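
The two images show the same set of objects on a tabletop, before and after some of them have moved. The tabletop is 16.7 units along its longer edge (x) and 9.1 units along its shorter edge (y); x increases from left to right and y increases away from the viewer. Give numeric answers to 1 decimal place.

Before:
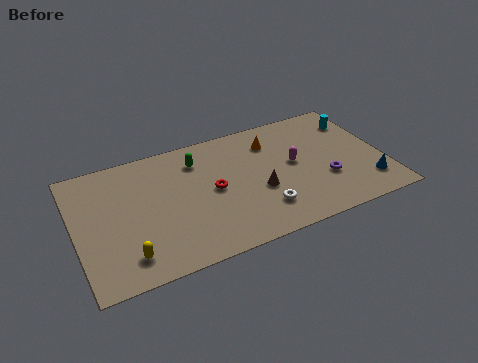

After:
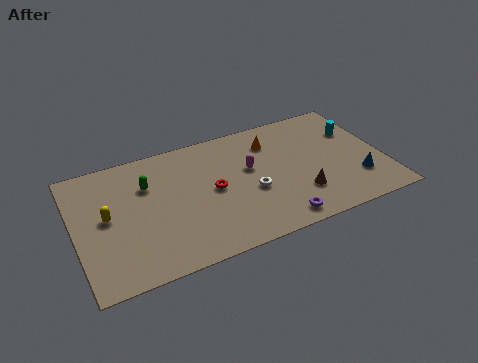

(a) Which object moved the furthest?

the purple torus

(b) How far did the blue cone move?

0.7

From (15.6, 2.0) to (15.1, 2.5), the blue cone covered √(0.5² + 0.5²) ≈ 0.7 units.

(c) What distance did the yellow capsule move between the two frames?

3.2

The yellow capsule was near (2.5, 1.7) before and (1.7, 4.8) after, so it travelled √(0.8² + 3.1²) ≈ 3.2 units.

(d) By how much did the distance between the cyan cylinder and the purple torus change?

+2.6

Before: roughly 4.5 units apart; after: 7.1. That's 2.6 units further apart.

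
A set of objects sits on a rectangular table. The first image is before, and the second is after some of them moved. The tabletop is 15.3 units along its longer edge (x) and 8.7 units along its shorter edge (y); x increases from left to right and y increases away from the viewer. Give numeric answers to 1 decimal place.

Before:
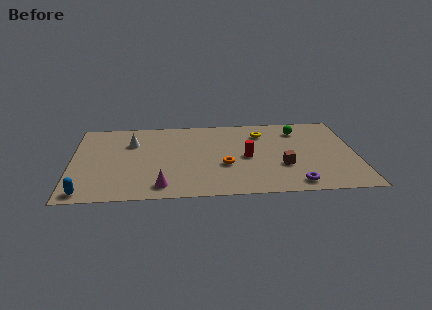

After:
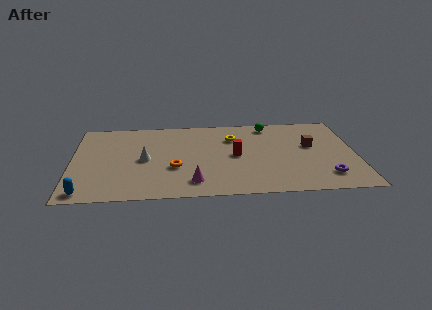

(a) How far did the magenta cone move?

1.7

From (4.8, 1.3) to (6.5, 1.6), the magenta cone covered √(1.7² + 0.3²) ≈ 1.7 units.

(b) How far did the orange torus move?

2.7

The orange torus was near (8.2, 3.3) before and (5.5, 3.2) after, so it travelled √(2.7² + 0.1²) ≈ 2.7 units.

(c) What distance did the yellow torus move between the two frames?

1.6

The yellow torus moved from about (10.3, 6.7) to (8.7, 6.3), a distance of √(1.6² + 0.4²) ≈ 1.6.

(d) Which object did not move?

the blue capsule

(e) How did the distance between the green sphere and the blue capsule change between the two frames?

-1.0

The distance was about 13.0 in the first image and 12.0 in the second, so they moved 1.0 units closer together.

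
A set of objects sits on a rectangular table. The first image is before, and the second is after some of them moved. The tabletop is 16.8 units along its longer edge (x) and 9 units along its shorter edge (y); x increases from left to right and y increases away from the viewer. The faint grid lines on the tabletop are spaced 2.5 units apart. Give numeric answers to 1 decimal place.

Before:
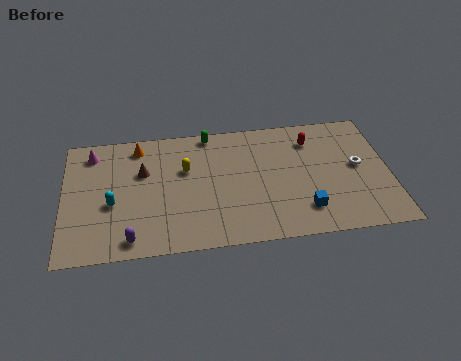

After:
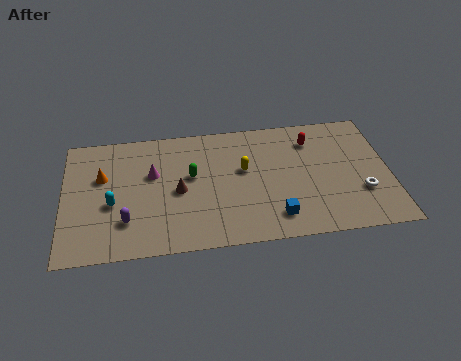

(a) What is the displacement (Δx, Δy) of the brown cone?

(1.8, -1.6)

The brown cone was at about (4.1, 5.8) and moved to about (5.9, 4.2).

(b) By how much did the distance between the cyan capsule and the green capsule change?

-2.4

The distance was about 6.8 in the first image and 4.4 in the second, so they moved 2.4 units closer together.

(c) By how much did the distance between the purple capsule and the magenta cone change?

-3.2

They were about 6.7 units apart before and 3.5 after — 3.2 units closer together.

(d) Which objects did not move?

the cyan capsule and the red capsule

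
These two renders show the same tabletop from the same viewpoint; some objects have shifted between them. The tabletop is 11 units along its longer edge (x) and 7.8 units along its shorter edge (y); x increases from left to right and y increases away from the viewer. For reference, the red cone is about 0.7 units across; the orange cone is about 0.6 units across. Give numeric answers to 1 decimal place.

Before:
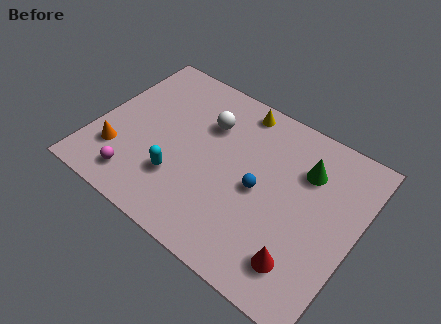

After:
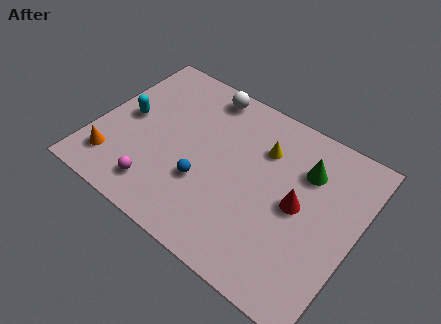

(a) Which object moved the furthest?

the cyan capsule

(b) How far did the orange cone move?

0.5

From (1.2, 2.1) to (1.1, 1.6), the orange cone covered √(0.1² + 0.5²) ≈ 0.5 units.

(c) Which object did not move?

the green cone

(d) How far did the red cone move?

2.4

The red cone was near (9.2, 1.6) before and (8.6, 3.9) after, so it travelled √(0.6² + 2.3²) ≈ 2.4 units.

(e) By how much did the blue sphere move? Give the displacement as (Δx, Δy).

(-2.2, -1.0)

From the two frames, the blue sphere sits at roughly (7.0, 3.7) before and (4.8, 2.7) after.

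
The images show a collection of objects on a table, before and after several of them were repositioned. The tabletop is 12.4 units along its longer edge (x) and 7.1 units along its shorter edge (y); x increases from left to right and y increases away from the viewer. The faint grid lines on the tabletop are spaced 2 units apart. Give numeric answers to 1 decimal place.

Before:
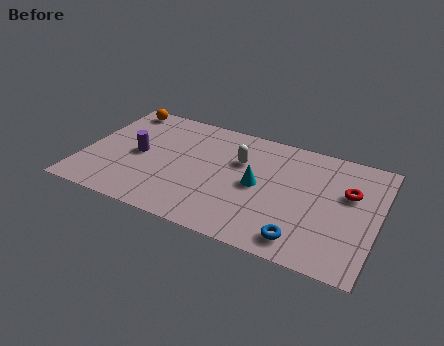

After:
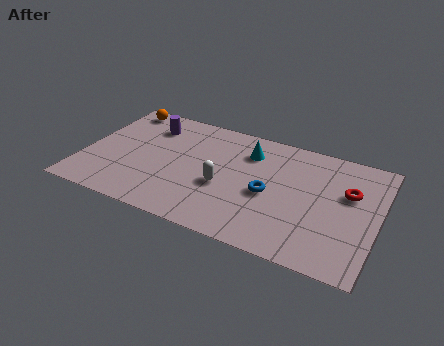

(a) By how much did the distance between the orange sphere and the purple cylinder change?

-1.4

They were about 3.0 units apart before and 1.6 after — 1.4 units closer together.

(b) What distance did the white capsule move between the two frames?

1.9

The white capsule was near (6.5, 4.7) before and (6.0, 2.9) after, so it travelled √(0.5² + 1.8²) ≈ 1.9 units.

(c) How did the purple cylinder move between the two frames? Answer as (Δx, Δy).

(0.2, 2.0)

The purple cylinder started near (2.3, 3.5) and ended near (2.5, 5.5).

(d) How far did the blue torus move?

2.6

The blue torus moved from about (9.5, 1.1) to (7.9, 3.2), a distance of √(1.6² + 2.1²) ≈ 2.6.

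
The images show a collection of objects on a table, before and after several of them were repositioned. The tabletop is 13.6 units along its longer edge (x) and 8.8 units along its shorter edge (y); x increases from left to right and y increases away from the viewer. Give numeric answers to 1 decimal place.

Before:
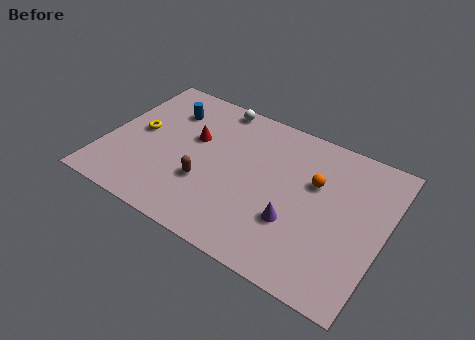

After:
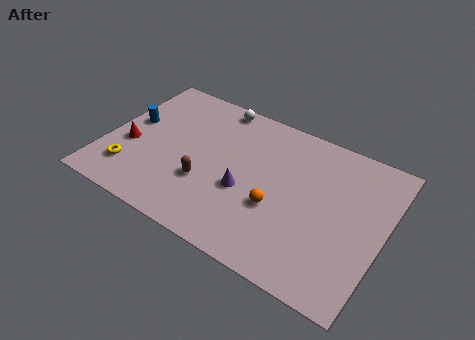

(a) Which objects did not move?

the white sphere and the brown capsule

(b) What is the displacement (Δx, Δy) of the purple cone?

(-2.5, 0.6)

The purple cone started near (9.5, 2.9) and ended near (7.0, 3.5).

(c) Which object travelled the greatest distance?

the red cone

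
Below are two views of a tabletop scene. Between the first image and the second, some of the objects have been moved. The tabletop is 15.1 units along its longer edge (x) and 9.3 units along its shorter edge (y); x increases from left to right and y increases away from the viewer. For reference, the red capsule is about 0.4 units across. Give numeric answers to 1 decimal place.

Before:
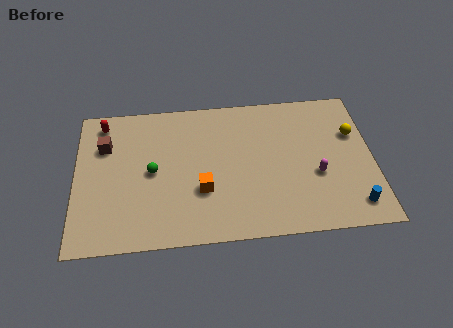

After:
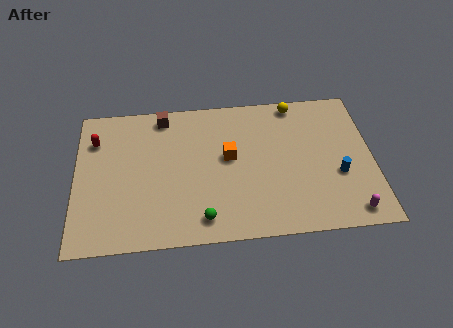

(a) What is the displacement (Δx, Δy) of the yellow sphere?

(-2.9, 2.3)

From the two frames, the yellow sphere sits at roughly (14.2, 6.1) before and (11.3, 8.4) after.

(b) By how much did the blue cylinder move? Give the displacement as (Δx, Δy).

(-0.7, 2.0)

The blue cylinder started near (14.0, 1.5) and ended near (13.3, 3.5).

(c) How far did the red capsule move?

1.2

From (1.4, 8.0) to (1.0, 6.9), the red capsule covered √(0.4² + 1.1²) ≈ 1.2 units.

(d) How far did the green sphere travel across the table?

4.1

The green sphere was near (3.9, 4.6) before and (6.4, 1.4) after, so it travelled √(2.5² + 3.2²) ≈ 4.1 units.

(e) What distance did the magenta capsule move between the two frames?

3.0

The magenta capsule was near (12.2, 3.6) before and (13.8, 1.1) after, so it travelled √(1.6² + 2.5²) ≈ 3.0 units.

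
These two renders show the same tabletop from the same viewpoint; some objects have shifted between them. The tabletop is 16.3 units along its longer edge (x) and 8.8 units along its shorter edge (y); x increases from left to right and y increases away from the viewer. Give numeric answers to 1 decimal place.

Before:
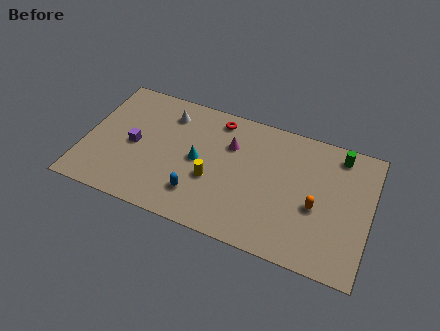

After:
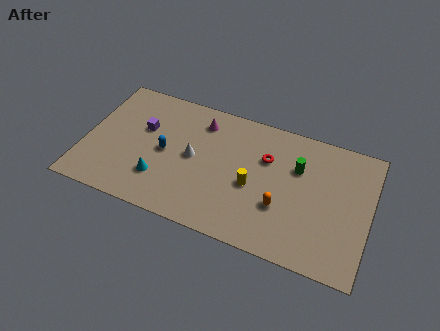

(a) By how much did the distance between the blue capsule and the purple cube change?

-2.6

Before: roughly 4.4 units apart; after: 1.8. That's 2.6 units closer together.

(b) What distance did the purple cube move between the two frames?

1.4

The purple cube moved from about (2.8, 4.2) to (3.2, 5.5), a distance of √(0.4² + 1.3²) ≈ 1.4.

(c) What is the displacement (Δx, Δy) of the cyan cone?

(-2.0, -2.0)

From the two frames, the cyan cone sits at roughly (6.5, 4.4) before and (4.5, 2.4) after.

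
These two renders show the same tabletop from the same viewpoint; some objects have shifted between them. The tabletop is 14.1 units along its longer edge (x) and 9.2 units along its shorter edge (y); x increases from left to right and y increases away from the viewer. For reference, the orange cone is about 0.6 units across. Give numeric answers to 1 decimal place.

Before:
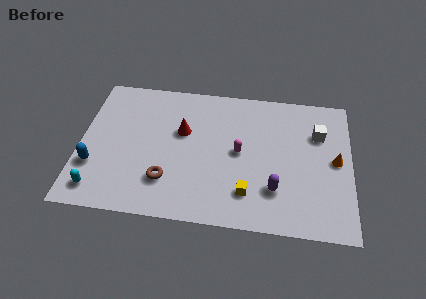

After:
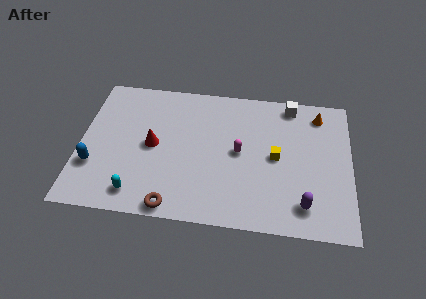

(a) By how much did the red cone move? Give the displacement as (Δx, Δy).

(-1.5, -1.1)

From the two frames, the red cone sits at roughly (5.3, 5.7) before and (3.8, 4.6) after.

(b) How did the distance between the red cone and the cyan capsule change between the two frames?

-2.7

Before: roughly 6.0 units apart; after: 3.3. That's 2.7 units closer together.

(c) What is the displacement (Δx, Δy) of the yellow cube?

(1.4, 2.5)

From the two frames, the yellow cube sits at roughly (8.8, 2.1) before and (10.2, 4.6) after.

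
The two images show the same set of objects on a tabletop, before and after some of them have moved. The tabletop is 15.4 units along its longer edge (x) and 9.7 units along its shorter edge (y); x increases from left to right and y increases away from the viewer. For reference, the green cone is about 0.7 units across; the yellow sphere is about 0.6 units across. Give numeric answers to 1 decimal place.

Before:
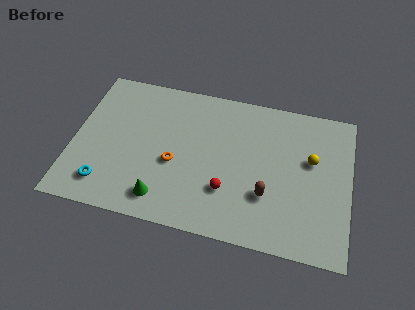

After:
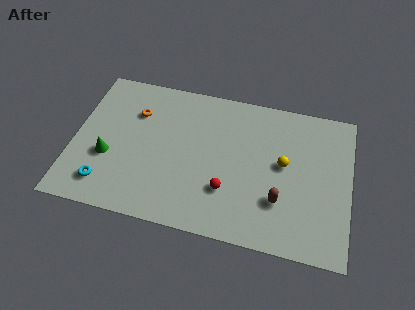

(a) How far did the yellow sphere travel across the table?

1.6

The yellow sphere moved from about (13.2, 5.9) to (11.7, 5.3), a distance of √(1.5² + 0.6²) ≈ 1.6.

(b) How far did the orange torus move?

3.8

The orange torus moved from about (5.7, 4.0) to (3.3, 6.9), a distance of √(2.4² + 2.9²) ≈ 3.8.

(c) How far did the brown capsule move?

0.7

The brown capsule moved from about (10.9, 3.1) to (11.6, 2.9), a distance of √(0.7² + 0.2²) ≈ 0.7.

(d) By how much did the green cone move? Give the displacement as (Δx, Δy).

(-3.2, 2.0)

The green cone started near (5.2, 1.6) and ended near (2.0, 3.6).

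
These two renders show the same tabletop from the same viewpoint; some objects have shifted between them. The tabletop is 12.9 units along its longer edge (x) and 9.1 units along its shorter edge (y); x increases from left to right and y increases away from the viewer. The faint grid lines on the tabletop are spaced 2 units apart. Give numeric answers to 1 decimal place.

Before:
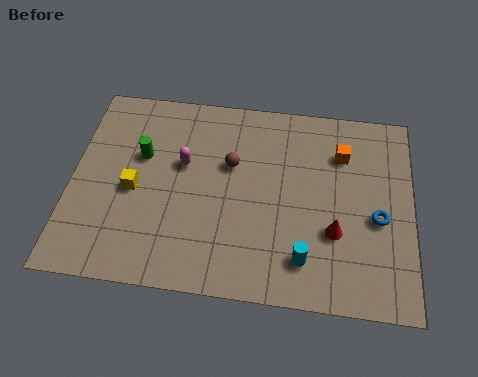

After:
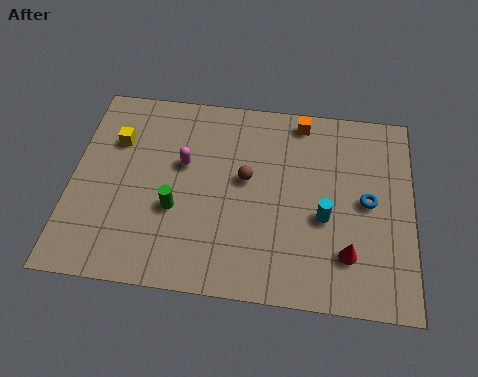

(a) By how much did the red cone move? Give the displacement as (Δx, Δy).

(0.5, -0.9)

The red cone was at about (10.0, 3.1) and moved to about (10.5, 2.2).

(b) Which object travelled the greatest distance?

the green cylinder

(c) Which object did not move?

the magenta capsule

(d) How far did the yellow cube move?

2.3

The yellow cube was near (2.4, 4.1) before and (1.6, 6.3) after, so it travelled √(0.8² + 2.2²) ≈ 2.3 units.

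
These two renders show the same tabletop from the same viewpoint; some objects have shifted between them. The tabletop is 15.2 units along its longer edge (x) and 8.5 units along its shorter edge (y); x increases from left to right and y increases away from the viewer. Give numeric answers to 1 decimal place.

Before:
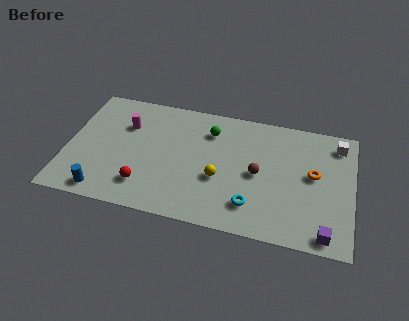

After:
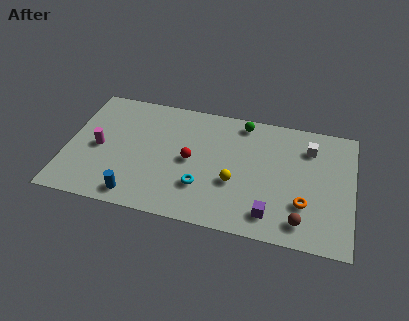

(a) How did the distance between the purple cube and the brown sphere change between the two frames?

-3.3

The distance was about 4.9 in the first image and 1.6 in the second, so they moved 3.3 units closer together.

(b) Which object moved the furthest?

the brown sphere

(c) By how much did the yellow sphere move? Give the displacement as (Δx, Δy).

(0.8, -0.1)

The yellow sphere started near (8.2, 3.3) and ended near (9.0, 3.2).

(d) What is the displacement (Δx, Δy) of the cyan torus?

(-2.7, 0.6)

From the two frames, the cyan torus sits at roughly (10.0, 1.9) before and (7.3, 2.5) after.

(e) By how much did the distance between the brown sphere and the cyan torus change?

+3.2

Before: roughly 2.2 units apart; after: 5.4. That's 3.2 units further apart.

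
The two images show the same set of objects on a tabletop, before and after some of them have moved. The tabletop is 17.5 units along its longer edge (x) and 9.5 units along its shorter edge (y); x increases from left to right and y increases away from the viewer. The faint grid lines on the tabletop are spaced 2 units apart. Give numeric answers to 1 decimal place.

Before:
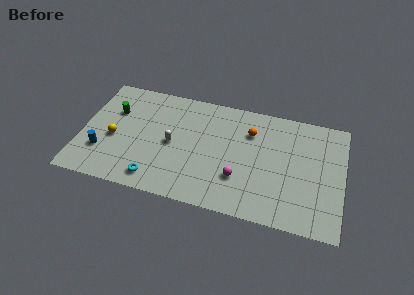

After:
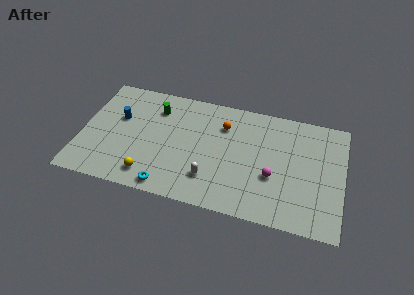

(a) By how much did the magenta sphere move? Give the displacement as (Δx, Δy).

(2.2, 0.7)

From the two frames, the magenta sphere sits at roughly (10.7, 2.9) before and (12.9, 3.6) after.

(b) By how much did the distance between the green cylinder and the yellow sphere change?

+3.4

The distance was about 2.3 in the first image and 5.7 in the second, so they moved 3.4 units further apart.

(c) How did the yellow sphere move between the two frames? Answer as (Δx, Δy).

(2.6, -2.5)

The yellow sphere was at about (2.2, 4.1) and moved to about (4.8, 1.6).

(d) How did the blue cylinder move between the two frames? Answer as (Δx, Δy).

(0.9, 3.1)

The blue cylinder was at about (1.5, 2.8) and moved to about (2.4, 5.9).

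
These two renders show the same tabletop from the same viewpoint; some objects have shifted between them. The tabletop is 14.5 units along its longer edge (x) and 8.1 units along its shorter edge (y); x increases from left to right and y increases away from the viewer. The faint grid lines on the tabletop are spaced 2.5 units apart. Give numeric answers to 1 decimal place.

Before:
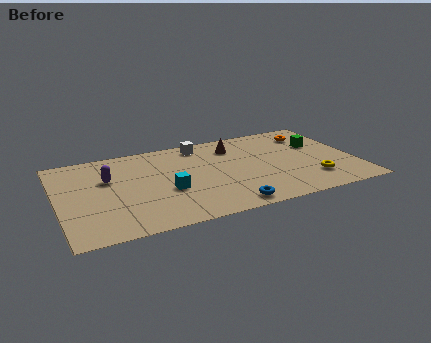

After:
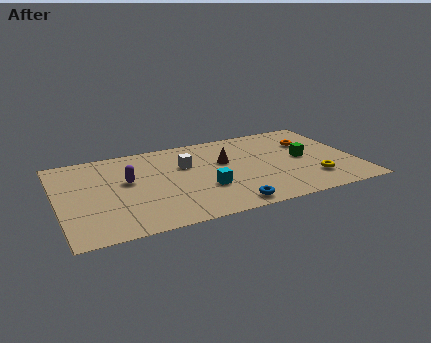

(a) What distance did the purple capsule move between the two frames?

1.0

The purple capsule moved from about (2.5, 5.2) to (3.4, 4.7), a distance of √(0.9² + 0.5²) ≈ 1.0.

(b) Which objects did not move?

the blue torus and the yellow torus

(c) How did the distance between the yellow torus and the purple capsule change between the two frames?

-1.0

The distance was about 10.2 in the first image and 9.2 in the second, so they moved 1.0 units closer together.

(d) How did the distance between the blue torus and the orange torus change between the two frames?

-0.7

The distance was about 7.3 in the first image and 6.6 in the second, so they moved 0.7 units closer together.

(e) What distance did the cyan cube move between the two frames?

1.8

The cyan cube moved from about (5.2, 3.2) to (7.0, 2.8), a distance of √(1.8² + 0.4²) ≈ 1.8.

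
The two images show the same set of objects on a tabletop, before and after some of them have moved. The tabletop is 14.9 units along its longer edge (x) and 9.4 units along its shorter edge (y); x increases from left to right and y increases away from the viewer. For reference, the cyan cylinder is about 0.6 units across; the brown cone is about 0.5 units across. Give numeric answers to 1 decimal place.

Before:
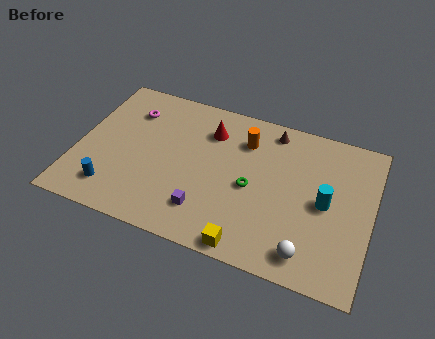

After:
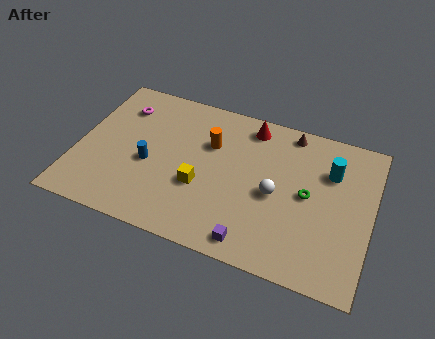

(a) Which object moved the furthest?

the yellow cube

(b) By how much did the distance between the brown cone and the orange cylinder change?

+2.7

They were about 1.7 units apart before and 4.4 after — 2.7 units further apart.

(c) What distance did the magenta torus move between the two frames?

0.5

The magenta torus was near (2.4, 7.1) before and (1.9, 7.2) after, so it travelled √(0.5² + 0.1²) ≈ 0.5 units.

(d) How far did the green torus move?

2.8

The green torus was near (8.9, 4.3) before and (11.7, 4.8) after, so it travelled √(2.8² + 0.5²) ≈ 2.8 units.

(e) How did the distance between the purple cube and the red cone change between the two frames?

+2.0

Before: roughly 5.0 units apart; after: 7.0. That's 2.0 units further apart.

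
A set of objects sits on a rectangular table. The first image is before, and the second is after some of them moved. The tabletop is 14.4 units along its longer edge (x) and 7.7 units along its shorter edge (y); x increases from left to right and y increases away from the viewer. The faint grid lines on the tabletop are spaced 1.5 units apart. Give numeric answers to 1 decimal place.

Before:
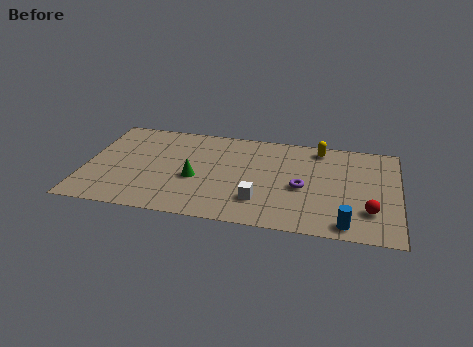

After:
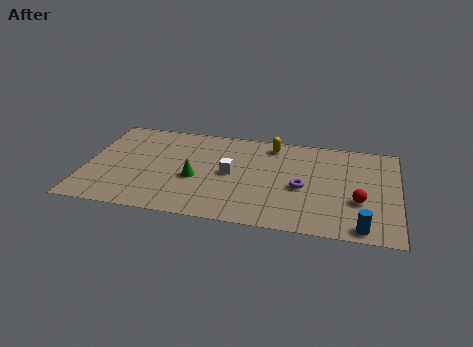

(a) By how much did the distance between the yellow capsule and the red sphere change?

+0.4

The distance was about 5.2 in the first image and 5.6 in the second, so they moved 0.4 units further apart.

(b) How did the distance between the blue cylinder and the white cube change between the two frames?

+2.7

Before: roughly 4.1 units apart; after: 6.8. That's 2.7 units further apart.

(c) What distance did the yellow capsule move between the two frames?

2.2

From (10.7, 6.7) to (8.5, 6.6), the yellow capsule covered √(2.2² + 0.1²) ≈ 2.2 units.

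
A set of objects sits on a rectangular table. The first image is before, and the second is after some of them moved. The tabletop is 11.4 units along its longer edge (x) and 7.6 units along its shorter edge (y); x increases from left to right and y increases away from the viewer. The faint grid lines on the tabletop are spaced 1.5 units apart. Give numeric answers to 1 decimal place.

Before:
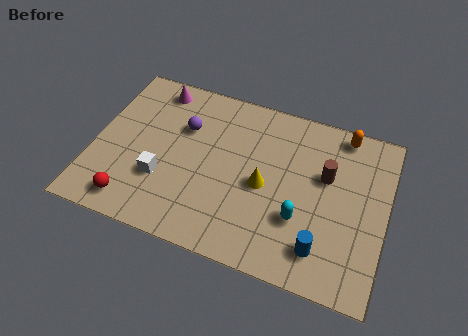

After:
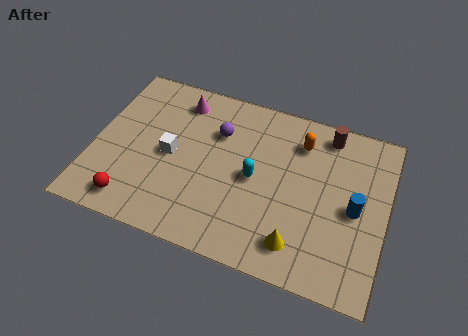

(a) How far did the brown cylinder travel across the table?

1.9

From (9.0, 4.7) to (8.9, 6.6), the brown cylinder covered √(0.1² + 1.9²) ≈ 1.9 units.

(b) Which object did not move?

the red sphere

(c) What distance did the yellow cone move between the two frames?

2.6

From (6.7, 3.5) to (8.2, 1.4), the yellow cone covered √(1.5² + 2.1²) ≈ 2.6 units.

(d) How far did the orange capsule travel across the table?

1.8

The orange capsule was near (9.5, 6.8) before and (7.9, 5.9) after, so it travelled √(1.6² + 0.9²) ≈ 1.8 units.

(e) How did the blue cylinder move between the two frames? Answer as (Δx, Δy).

(1.1, 2.1)

The blue cylinder was at about (9.1, 1.5) and moved to about (10.2, 3.6).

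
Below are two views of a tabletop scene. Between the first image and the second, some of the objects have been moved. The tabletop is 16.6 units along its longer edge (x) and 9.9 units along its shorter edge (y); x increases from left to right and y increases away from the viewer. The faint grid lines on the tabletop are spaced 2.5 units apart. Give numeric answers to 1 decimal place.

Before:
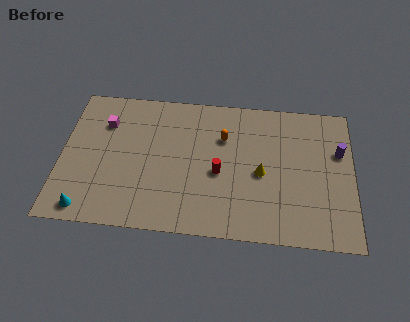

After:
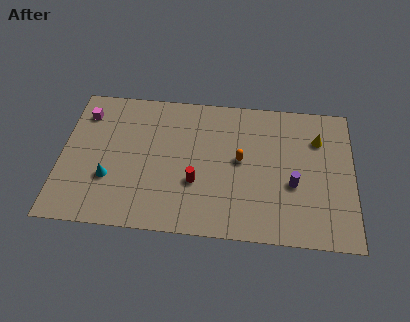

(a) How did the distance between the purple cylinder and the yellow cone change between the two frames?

-1.2

The distance was about 4.8 in the first image and 3.6 in the second, so they moved 1.2 units closer together.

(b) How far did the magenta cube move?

1.3

From (2.4, 7.2) to (1.2, 7.8), the magenta cube covered √(1.2² + 0.6²) ≈ 1.3 units.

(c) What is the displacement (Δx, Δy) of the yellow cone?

(3.2, 2.7)

The yellow cone started near (11.4, 4.5) and ended near (14.6, 7.2).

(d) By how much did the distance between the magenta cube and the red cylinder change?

+0.6

Before: roughly 7.2 units apart; after: 7.8. That's 0.6 units further apart.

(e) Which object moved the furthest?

the yellow cone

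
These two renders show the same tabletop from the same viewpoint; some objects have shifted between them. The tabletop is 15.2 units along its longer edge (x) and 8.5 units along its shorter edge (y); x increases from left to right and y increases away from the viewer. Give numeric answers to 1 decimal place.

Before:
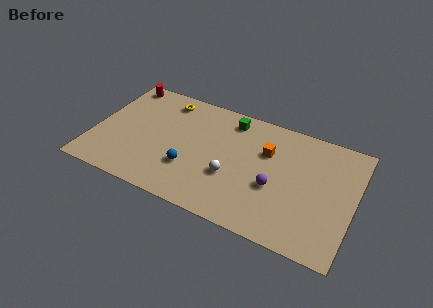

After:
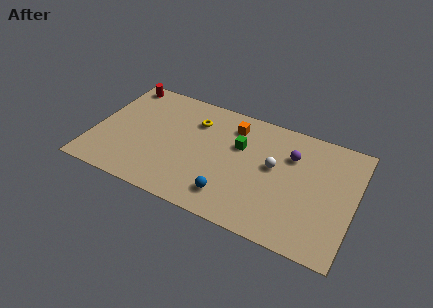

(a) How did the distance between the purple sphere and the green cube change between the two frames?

-1.8

Before: roughly 4.8 units apart; after: 3.0. That's 1.8 units closer together.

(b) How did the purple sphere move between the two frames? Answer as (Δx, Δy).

(0.7, 2.6)

From the two frames, the purple sphere sits at roughly (10.7, 3.4) before and (11.4, 6.0) after.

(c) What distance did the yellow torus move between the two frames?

2.1

The yellow torus moved from about (3.8, 7.2) to (5.7, 6.3), a distance of √(1.9² + 0.9²) ≈ 2.1.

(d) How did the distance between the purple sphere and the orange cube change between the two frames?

+1.2

Before: roughly 2.4 units apart; after: 3.6. That's 1.2 units further apart.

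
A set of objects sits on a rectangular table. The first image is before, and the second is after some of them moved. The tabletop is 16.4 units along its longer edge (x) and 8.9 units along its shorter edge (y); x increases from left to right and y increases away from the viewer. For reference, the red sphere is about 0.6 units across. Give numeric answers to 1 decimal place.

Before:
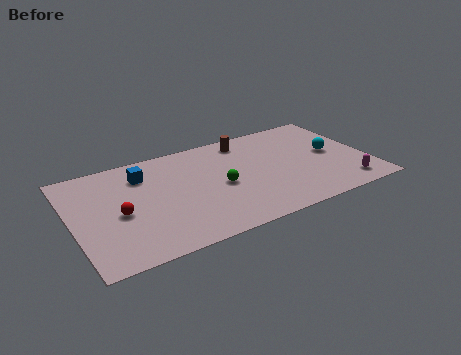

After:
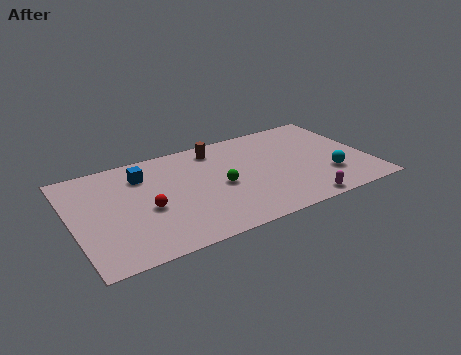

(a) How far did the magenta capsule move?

2.8

The magenta capsule moved from about (14.8, 1.4) to (12.1, 0.8), a distance of √(2.7² + 0.6²) ≈ 2.8.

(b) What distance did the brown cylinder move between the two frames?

1.7

The brown cylinder moved from about (10.0, 7.6) to (8.3, 7.5), a distance of √(1.7² + 0.1²) ≈ 1.7.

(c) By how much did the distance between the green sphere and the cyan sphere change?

-0.3

The distance was about 6.4 in the first image and 6.1 in the second, so they moved 0.3 units closer together.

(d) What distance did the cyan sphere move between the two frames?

2.1

The cyan sphere was near (14.5, 4.6) before and (14.0, 2.6) after, so it travelled √(0.5² + 2.0²) ≈ 2.1 units.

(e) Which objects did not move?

the blue cube and the green sphere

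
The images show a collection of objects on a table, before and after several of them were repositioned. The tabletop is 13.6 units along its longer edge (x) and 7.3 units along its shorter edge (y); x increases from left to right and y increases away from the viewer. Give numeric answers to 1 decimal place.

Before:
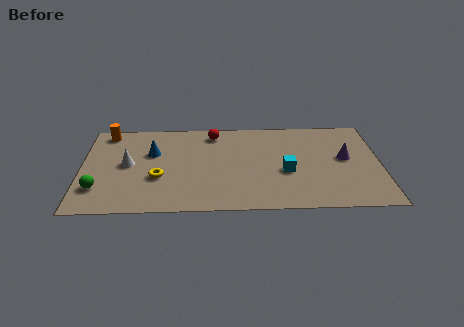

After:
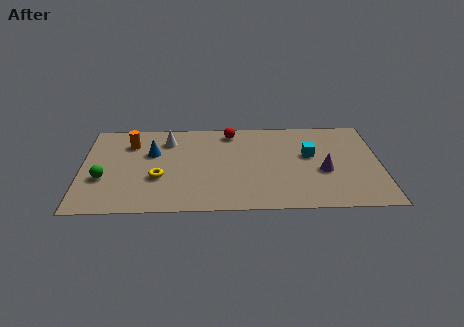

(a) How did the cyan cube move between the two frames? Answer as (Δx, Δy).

(1.1, 1.3)

The cyan cube was at about (9.3, 3.0) and moved to about (10.4, 4.3).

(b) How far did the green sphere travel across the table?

0.8

The green sphere moved from about (0.8, 1.9) to (1.0, 2.7), a distance of √(0.2² + 0.8²) ≈ 0.8.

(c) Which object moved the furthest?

the white cone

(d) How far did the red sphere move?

0.8

From (6.0, 6.2) to (6.8, 6.3), the red sphere covered √(0.8² + 0.1²) ≈ 0.8 units.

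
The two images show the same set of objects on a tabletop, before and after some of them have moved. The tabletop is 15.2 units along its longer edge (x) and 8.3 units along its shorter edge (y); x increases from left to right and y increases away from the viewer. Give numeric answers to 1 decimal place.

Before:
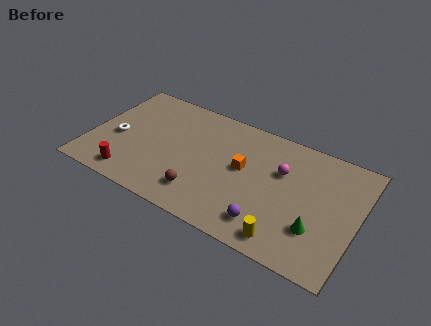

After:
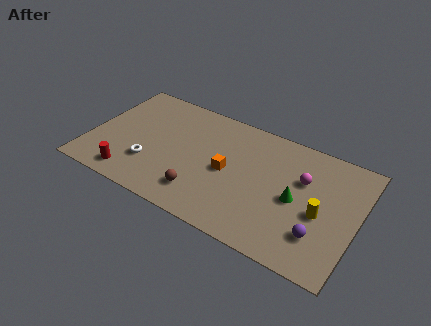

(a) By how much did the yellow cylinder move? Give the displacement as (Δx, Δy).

(1.6, 2.5)

From the two frames, the yellow cylinder sits at roughly (11.6, 1.1) before and (13.2, 3.6) after.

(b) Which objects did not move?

the brown sphere and the red cylinder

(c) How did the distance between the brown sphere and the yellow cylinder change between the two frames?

+1.8

The distance was about 4.9 in the first image and 6.7 in the second, so they moved 1.8 units further apart.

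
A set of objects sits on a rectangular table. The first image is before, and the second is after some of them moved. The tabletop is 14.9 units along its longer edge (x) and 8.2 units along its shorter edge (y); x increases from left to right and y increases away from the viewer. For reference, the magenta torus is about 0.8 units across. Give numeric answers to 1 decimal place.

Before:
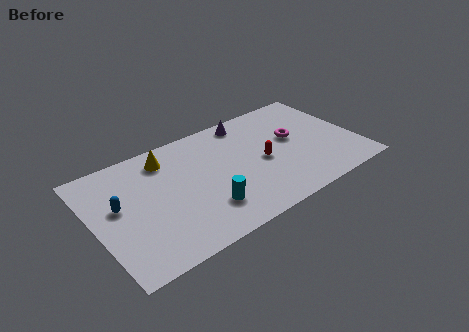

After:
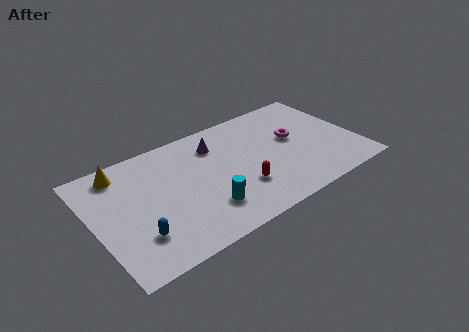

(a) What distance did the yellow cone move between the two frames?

2.5

The yellow cone was near (4.4, 6.7) before and (1.9, 7.0) after, so it travelled √(2.5² + 0.3²) ≈ 2.5 units.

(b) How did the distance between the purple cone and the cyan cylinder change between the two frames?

-1.7

The distance was about 6.1 in the first image and 4.4 in the second, so they moved 1.7 units closer together.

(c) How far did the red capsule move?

2.0

The red capsule moved from about (9.5, 3.8) to (8.0, 2.5), a distance of √(1.5² + 1.3²) ≈ 2.0.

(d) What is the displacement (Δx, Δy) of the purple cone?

(-2.0, -0.9)

The purple cone started near (9.2, 7.2) and ended near (7.2, 6.3).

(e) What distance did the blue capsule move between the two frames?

2.6

From (1.4, 4.7) to (2.1, 2.2), the blue capsule covered √(0.7² + 2.5²) ≈ 2.6 units.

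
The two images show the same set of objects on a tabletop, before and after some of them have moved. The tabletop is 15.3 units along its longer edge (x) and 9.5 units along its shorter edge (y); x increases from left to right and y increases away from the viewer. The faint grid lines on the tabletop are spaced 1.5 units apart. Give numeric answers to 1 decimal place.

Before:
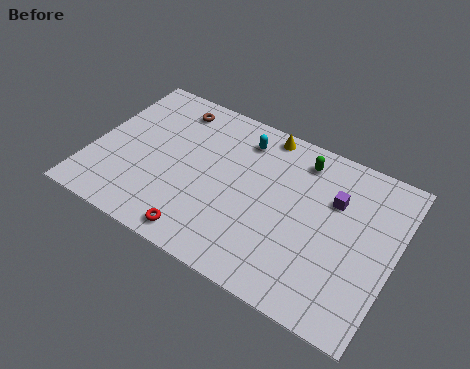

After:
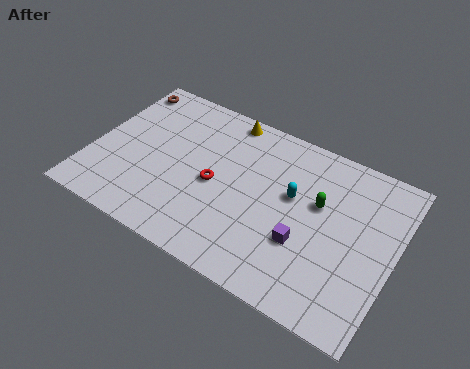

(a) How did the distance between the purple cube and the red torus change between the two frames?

-3.2

The distance was about 8.0 in the first image and 4.8 in the second, so they moved 3.2 units closer together.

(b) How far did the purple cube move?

3.3

The purple cube moved from about (12.1, 6.4) to (11.0, 3.3), a distance of √(1.1² + 3.1²) ≈ 3.3.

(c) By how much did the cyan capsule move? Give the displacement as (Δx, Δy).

(2.9, -2.1)

From the two frames, the cyan capsule sits at roughly (7.2, 7.7) before and (10.1, 5.6) after.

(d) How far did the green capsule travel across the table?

2.4

From (10.2, 7.9) to (11.4, 5.8), the green capsule covered √(1.2² + 2.1²) ≈ 2.4 units.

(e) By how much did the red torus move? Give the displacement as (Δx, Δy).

(0.2, 3.3)

The red torus was at about (6.1, 1.1) and moved to about (6.3, 4.4).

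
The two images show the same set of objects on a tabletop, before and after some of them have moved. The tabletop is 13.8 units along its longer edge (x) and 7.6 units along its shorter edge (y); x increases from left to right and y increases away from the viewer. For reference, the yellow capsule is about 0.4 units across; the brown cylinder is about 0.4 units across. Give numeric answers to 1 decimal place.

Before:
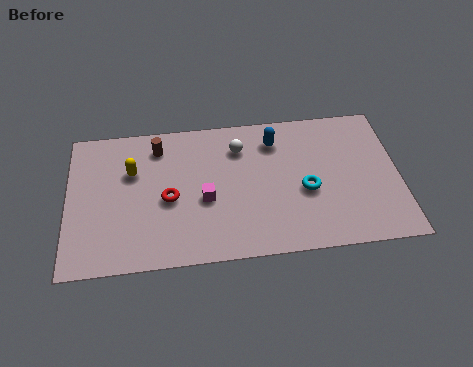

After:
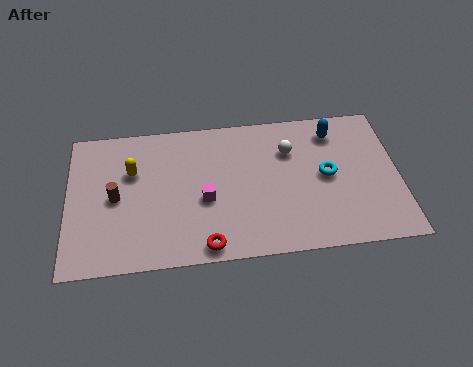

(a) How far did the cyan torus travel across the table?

1.1

From (9.9, 3.2) to (10.8, 3.9), the cyan torus covered √(0.9² + 0.7²) ≈ 1.1 units.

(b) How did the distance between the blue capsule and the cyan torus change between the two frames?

-0.7

Before: roughly 3.0 units apart; after: 2.3. That's 0.7 units closer together.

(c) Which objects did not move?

the magenta cube and the yellow capsule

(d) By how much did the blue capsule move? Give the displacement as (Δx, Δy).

(2.5, 0.2)

The blue capsule started near (8.7, 6.0) and ended near (11.2, 6.2).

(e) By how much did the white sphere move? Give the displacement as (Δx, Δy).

(2.1, -0.4)

The white sphere started near (7.2, 5.8) and ended near (9.3, 5.4).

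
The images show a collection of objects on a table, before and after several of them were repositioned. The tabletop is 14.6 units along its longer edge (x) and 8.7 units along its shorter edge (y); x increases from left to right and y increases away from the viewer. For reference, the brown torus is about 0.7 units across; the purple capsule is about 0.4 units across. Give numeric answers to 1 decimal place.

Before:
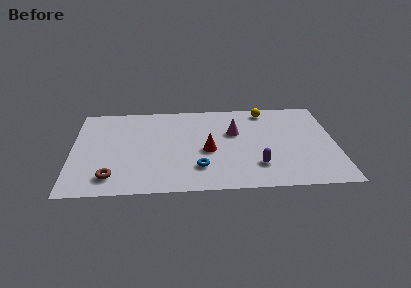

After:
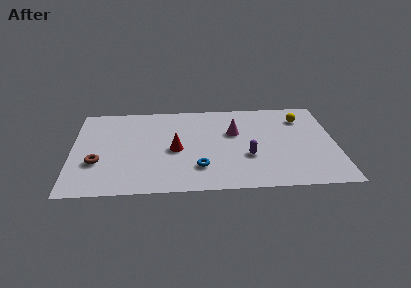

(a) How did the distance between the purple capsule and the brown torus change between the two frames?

+0.3

Before: roughly 8.0 units apart; after: 8.3. That's 0.3 units further apart.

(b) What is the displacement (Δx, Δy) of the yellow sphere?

(2.0, -0.9)

The yellow sphere started near (10.8, 7.6) and ended near (12.8, 6.7).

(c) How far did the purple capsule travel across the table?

1.0

The purple capsule was near (10.2, 2.2) before and (9.7, 3.1) after, so it travelled √(0.5² + 0.9²) ≈ 1.0 units.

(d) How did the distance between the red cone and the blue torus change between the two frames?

+0.5

Before: roughly 1.7 units apart; after: 2.2. That's 0.5 units further apart.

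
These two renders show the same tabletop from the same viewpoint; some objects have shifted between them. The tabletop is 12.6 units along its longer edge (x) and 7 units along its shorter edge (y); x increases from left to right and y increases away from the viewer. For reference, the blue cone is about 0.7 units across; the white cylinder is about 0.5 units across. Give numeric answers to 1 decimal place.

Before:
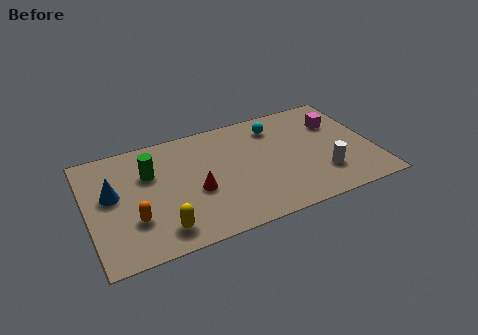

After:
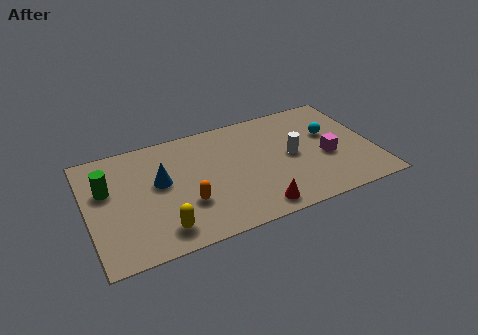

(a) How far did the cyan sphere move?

2.6

The cyan sphere was near (8.5, 5.6) before and (10.8, 4.3) after, so it travelled √(2.3² + 1.3²) ≈ 2.6 units.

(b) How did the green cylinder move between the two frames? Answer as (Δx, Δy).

(-1.9, -0.3)

The green cylinder was at about (2.8, 4.7) and moved to about (0.9, 4.4).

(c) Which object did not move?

the yellow capsule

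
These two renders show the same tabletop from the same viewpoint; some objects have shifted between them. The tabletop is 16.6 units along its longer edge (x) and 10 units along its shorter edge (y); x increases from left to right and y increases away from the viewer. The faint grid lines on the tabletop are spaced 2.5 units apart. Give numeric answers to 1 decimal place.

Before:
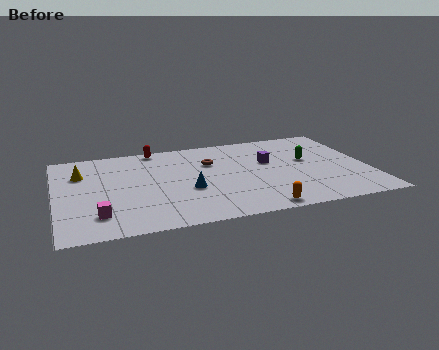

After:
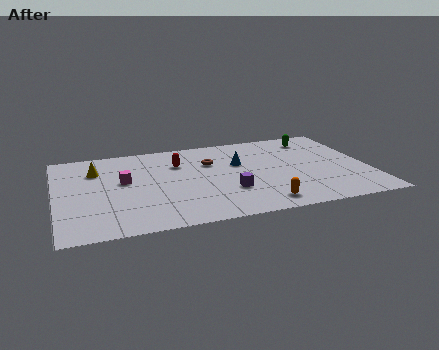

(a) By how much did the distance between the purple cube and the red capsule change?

-2.1

The distance was about 6.7 in the first image and 4.6 in the second, so they moved 2.1 units closer together.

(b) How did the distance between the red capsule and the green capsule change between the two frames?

-1.1

They were about 8.7 units apart before and 7.6 after — 1.1 units closer together.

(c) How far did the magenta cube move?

3.8

The magenta cube moved from about (2.1, 2.2) to (3.6, 5.7), a distance of √(1.5² + 3.5²) ≈ 3.8.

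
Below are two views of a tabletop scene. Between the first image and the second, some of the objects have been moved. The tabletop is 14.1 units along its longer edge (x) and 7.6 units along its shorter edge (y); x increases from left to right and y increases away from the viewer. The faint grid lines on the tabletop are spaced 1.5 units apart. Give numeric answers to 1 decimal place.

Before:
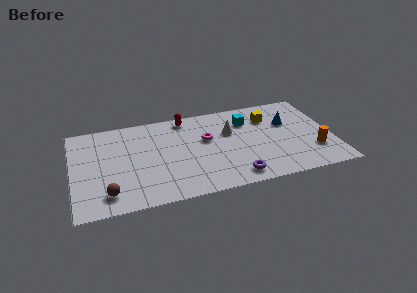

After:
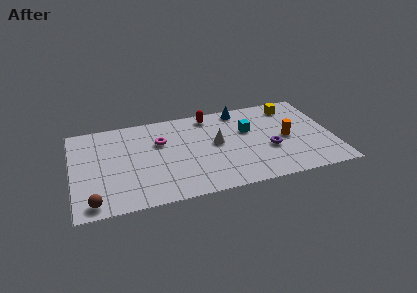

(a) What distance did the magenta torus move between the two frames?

2.5

The magenta torus was near (7.3, 4.6) before and (4.8, 5.0) after, so it travelled √(2.5² + 0.4²) ≈ 2.5 units.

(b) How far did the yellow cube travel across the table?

1.5

The yellow cube was near (10.8, 5.6) before and (12.1, 6.3) after, so it travelled √(1.3² + 0.7²) ≈ 1.5 units.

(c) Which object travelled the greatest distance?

the blue cone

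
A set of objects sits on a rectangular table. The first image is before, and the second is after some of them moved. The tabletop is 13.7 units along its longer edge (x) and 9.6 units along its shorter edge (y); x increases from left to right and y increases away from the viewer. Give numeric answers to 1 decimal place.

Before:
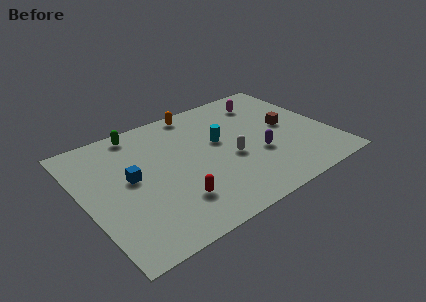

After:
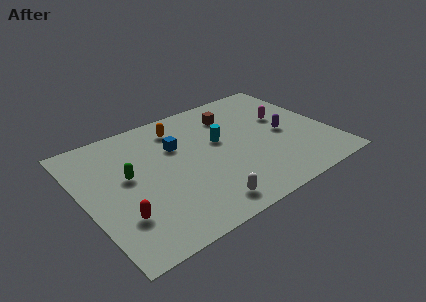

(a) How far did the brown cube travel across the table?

3.6

The brown cube moved from about (11.5, 5.0) to (8.8, 7.4), a distance of √(2.7² + 2.4²) ≈ 3.6.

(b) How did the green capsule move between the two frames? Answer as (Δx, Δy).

(-1.1, -3.2)

The green capsule started near (3.6, 8.6) and ended near (2.5, 5.4).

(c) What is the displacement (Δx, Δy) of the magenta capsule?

(0.7, -1.9)

The magenta capsule was at about (10.8, 7.7) and moved to about (11.5, 5.8).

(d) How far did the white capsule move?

3.4

The white capsule was near (8.0, 4.0) before and (5.9, 1.3) after, so it travelled √(2.1² + 2.7²) ≈ 3.4 units.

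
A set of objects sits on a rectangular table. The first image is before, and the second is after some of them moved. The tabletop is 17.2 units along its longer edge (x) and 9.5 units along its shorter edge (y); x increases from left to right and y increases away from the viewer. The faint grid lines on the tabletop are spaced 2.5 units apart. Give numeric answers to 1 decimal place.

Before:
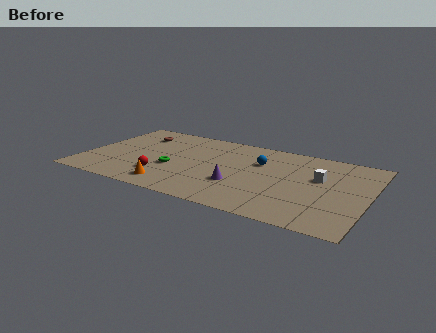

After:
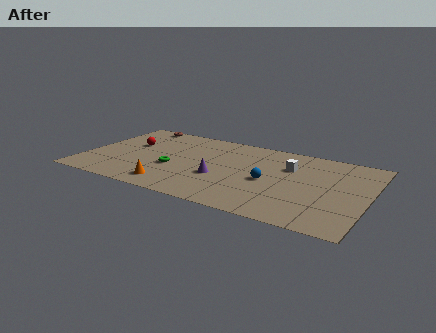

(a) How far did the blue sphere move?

2.2

From (10.5, 6.4) to (11.3, 4.3), the blue sphere covered √(0.8² + 2.1²) ≈ 2.2 units.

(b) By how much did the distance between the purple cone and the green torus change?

-1.2

The distance was about 4.1 in the first image and 2.9 in the second, so they moved 1.2 units closer together.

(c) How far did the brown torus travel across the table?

1.4

From (2.7, 7.3) to (2.4, 8.7), the brown torus covered √(0.3² + 1.4²) ≈ 1.4 units.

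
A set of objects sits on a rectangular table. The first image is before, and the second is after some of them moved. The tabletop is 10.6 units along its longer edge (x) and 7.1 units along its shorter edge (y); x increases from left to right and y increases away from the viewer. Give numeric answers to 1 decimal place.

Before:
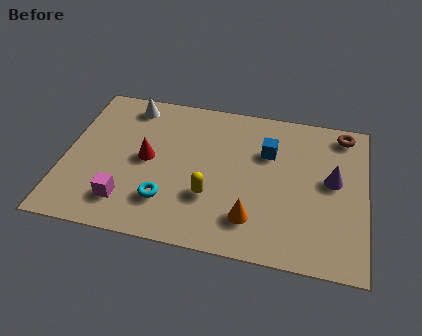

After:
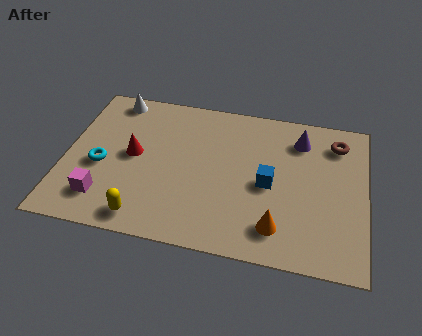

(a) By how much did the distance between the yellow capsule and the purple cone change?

+2.5

Before: roughly 4.5 units apart; after: 7.0. That's 2.5 units further apart.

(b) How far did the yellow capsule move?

2.6

The yellow capsule moved from about (5.2, 2.3) to (3.0, 0.9), a distance of √(2.2² + 1.4²) ≈ 2.6.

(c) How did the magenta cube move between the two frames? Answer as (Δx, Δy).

(-0.8, 0.0)

The magenta cube was at about (2.3, 1.5) and moved to about (1.5, 1.5).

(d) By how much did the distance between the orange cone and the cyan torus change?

+3.5

Before: roughly 3.0 units apart; after: 6.5. That's 3.5 units further apart.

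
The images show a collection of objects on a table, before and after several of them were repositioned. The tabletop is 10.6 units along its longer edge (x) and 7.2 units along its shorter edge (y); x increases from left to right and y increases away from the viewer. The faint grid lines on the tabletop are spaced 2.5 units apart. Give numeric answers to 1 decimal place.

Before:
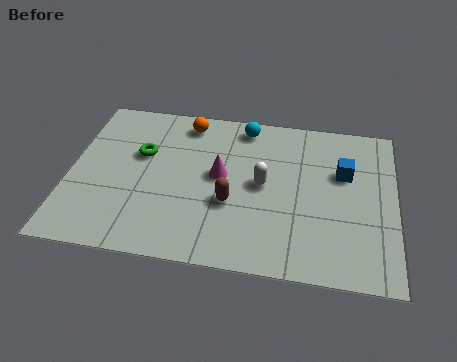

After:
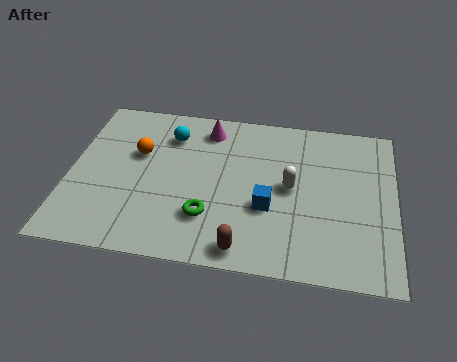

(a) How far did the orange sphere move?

2.3

From (3.7, 6.2) to (2.2, 4.5), the orange sphere covered √(1.5² + 1.7²) ≈ 2.3 units.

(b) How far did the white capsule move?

0.9

The white capsule was near (6.3, 3.7) before and (7.2, 3.7) after, so it travelled √(0.9² + 0.0²) ≈ 0.9 units.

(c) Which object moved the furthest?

the green torus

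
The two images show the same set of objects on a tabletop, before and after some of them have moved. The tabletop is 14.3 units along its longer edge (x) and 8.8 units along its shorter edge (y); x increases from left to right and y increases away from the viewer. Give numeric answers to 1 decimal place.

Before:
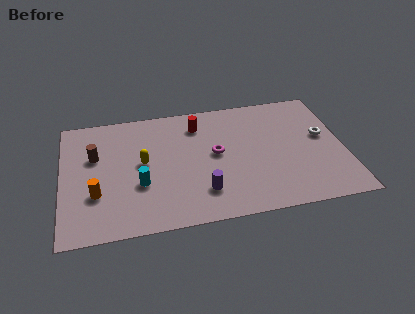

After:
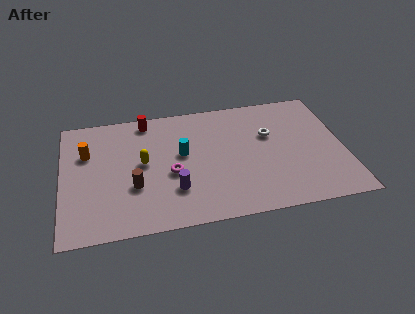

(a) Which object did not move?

the yellow capsule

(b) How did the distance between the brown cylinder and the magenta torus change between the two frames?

-4.2

They were about 6.2 units apart before and 2.0 after — 4.2 units closer together.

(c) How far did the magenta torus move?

2.5

From (7.8, 4.7) to (5.5, 3.7), the magenta torus covered √(2.3² + 1.0²) ≈ 2.5 units.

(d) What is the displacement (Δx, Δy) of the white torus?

(-2.7, 0.6)

From the two frames, the white torus sits at roughly (13.3, 5.0) before and (10.6, 5.6) after.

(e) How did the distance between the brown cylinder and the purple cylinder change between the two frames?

-4.3

The distance was about 6.4 in the first image and 2.1 in the second, so they moved 4.3 units closer together.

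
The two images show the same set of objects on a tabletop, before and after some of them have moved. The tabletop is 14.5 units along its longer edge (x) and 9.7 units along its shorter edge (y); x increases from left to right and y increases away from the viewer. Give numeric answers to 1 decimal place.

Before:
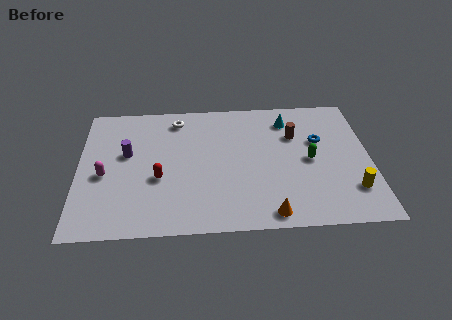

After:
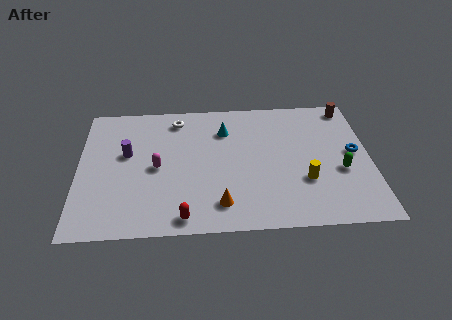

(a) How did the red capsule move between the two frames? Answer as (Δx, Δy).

(1.2, -2.8)

The red capsule was at about (4.0, 3.8) and moved to about (5.2, 1.0).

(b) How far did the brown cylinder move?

3.4

The brown cylinder moved from about (10.8, 6.6) to (13.6, 8.6), a distance of √(2.8² + 2.0²) ≈ 3.4.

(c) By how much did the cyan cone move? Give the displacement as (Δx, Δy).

(-3.2, -0.6)

From the two frames, the cyan cone sits at roughly (10.5, 7.8) before and (7.3, 7.2) after.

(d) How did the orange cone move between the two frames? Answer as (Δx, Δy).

(-2.4, 0.8)

The orange cone started near (9.4, 1.0) and ended near (7.0, 1.8).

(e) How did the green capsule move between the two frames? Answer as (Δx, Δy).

(1.5, -0.9)

The green capsule was at about (11.5, 4.7) and moved to about (13.0, 3.8).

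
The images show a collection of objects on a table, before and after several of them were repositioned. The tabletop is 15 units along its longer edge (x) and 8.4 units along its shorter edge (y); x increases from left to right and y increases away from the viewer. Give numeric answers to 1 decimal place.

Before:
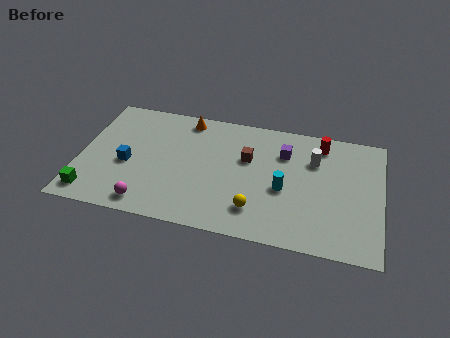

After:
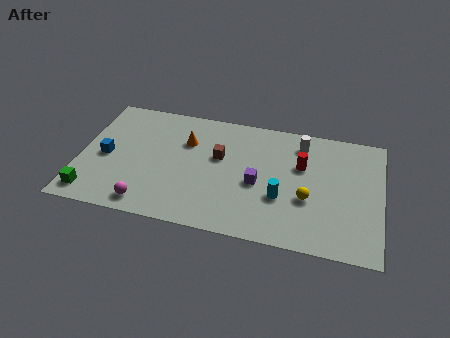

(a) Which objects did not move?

the green cube and the magenta sphere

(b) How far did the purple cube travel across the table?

2.7

From (10.1, 6.1) to (8.9, 3.7), the purple cube covered √(1.2² + 2.4²) ≈ 2.7 units.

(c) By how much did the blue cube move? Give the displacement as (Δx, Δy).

(-1.1, 0.3)

The blue cube was at about (2.4, 3.6) and moved to about (1.3, 3.9).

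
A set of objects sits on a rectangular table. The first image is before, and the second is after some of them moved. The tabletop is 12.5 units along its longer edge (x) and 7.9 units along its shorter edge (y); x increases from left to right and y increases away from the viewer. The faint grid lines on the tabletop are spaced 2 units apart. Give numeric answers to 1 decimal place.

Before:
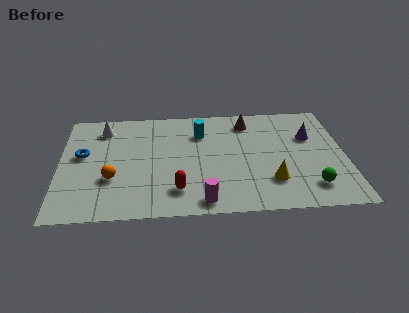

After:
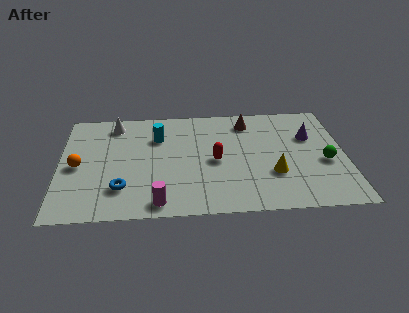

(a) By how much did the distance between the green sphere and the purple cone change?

-1.6

Before: roughly 3.6 units apart; after: 2.0. That's 1.6 units closer together.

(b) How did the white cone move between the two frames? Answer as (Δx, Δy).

(0.5, 0.3)

From the two frames, the white cone sits at roughly (1.9, 6.4) before and (2.4, 6.7) after.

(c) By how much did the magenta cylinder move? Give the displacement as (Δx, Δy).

(-1.9, 0.0)

The magenta cylinder started near (6.2, 0.9) and ended near (4.3, 0.9).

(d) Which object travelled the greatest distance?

the blue torus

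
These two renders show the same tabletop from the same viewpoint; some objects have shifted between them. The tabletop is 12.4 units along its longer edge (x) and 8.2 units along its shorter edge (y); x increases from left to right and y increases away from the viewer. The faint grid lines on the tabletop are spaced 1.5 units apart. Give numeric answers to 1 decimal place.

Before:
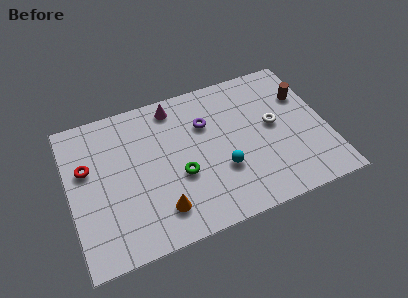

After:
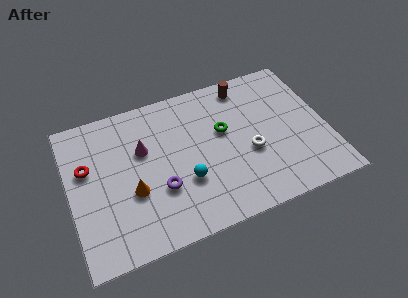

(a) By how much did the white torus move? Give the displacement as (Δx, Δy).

(-1.3, -1.1)

The white torus started near (9.9, 4.4) and ended near (8.6, 3.3).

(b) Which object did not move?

the red torus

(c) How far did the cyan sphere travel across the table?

1.8

The cyan sphere was near (7.2, 2.8) before and (5.4, 2.8) after, so it travelled √(1.8² + 0.0²) ≈ 1.8 units.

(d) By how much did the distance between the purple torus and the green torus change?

+1.1

The distance was about 2.8 in the first image and 3.9 in the second, so they moved 1.1 units further apart.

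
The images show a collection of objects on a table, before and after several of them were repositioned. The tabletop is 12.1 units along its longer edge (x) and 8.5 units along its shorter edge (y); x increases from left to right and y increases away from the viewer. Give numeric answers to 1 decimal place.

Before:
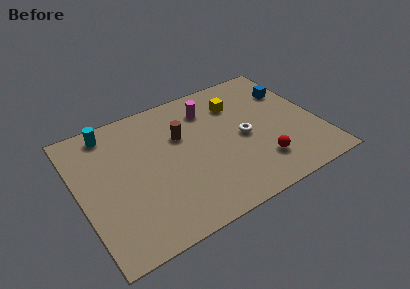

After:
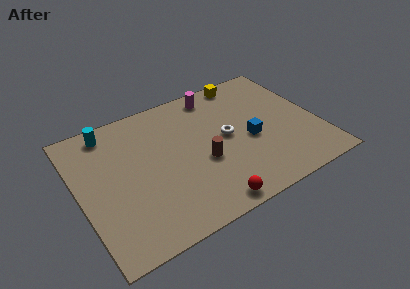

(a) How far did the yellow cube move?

1.6

The yellow cube moved from about (8.3, 6.3) to (9.0, 7.7), a distance of √(0.7² + 1.4²) ≈ 1.6.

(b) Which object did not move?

the cyan cylinder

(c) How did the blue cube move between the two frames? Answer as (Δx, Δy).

(-2.5, -2.3)

The blue cube was at about (11.1, 6.0) and moved to about (8.6, 3.7).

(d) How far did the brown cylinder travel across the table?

2.2

The brown cylinder moved from about (5.3, 5.5) to (6.1, 3.4), a distance of √(0.8² + 2.1²) ≈ 2.2.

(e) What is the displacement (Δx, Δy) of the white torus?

(-0.8, 0.4)

The white torus was at about (8.3, 4.0) and moved to about (7.5, 4.4).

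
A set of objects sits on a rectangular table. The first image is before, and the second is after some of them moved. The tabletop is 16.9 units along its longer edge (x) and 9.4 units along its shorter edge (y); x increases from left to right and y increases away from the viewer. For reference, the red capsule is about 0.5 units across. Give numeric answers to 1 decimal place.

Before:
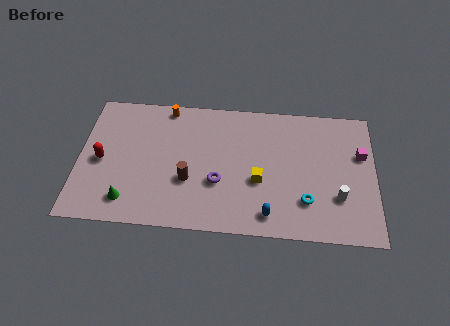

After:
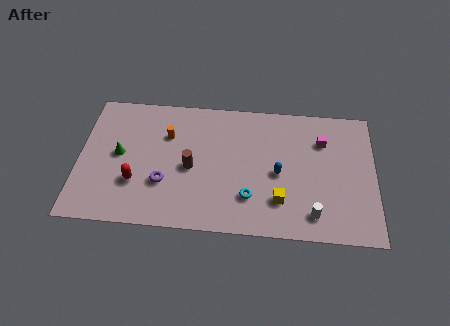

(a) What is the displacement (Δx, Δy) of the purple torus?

(-3.1, -0.3)

The purple torus started near (8.0, 3.4) and ended near (4.9, 3.1).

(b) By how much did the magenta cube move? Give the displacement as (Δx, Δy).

(-2.2, 0.8)

From the two frames, the magenta cube sits at roughly (16.1, 6.0) before and (13.9, 6.8) after.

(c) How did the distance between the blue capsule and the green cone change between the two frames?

+1.1

Before: roughly 8.0 units apart; after: 9.1. That's 1.1 units further apart.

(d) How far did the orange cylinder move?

2.0

From (4.9, 8.5) to (5.0, 6.5), the orange cylinder covered √(0.1² + 2.0²) ≈ 2.0 units.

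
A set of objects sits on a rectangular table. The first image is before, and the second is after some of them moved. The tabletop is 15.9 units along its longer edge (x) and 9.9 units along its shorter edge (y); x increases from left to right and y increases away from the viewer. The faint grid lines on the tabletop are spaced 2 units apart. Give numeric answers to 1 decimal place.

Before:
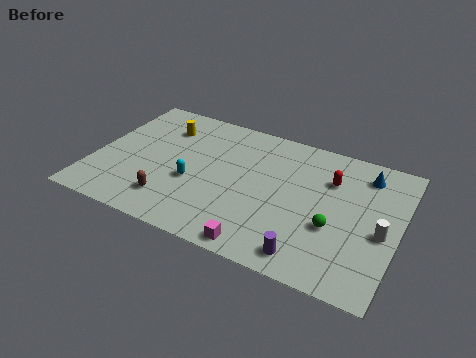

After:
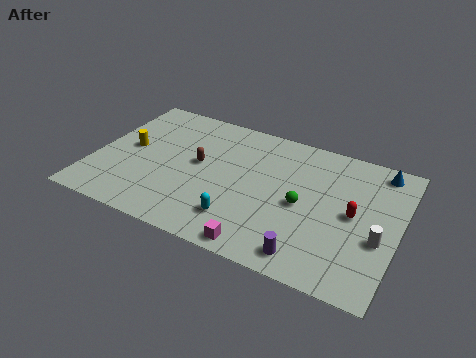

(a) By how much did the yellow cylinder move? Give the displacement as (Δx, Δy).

(-1.5, -2.3)

The yellow cylinder started near (3.2, 7.5) and ended near (1.7, 5.2).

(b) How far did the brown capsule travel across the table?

3.4

From (4.4, 2.1) to (5.4, 5.4), the brown capsule covered √(1.0² + 3.3²) ≈ 3.4 units.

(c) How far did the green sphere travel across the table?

1.9

From (12.7, 3.7) to (11.0, 4.6), the green sphere covered √(1.7² + 0.9²) ≈ 1.9 units.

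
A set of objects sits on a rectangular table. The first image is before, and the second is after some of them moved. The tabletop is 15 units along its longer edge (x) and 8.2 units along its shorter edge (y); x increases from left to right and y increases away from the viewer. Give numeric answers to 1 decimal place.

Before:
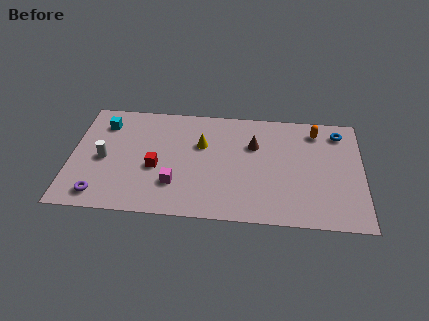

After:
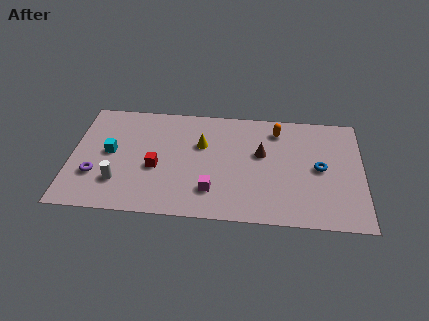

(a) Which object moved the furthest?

the blue torus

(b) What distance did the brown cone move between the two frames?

0.7

From (9.4, 5.5) to (9.8, 4.9), the brown cone covered √(0.4² + 0.6²) ≈ 0.7 units.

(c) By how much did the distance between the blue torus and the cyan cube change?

-1.4

The distance was about 12.2 in the first image and 10.8 in the second, so they moved 1.4 units closer together.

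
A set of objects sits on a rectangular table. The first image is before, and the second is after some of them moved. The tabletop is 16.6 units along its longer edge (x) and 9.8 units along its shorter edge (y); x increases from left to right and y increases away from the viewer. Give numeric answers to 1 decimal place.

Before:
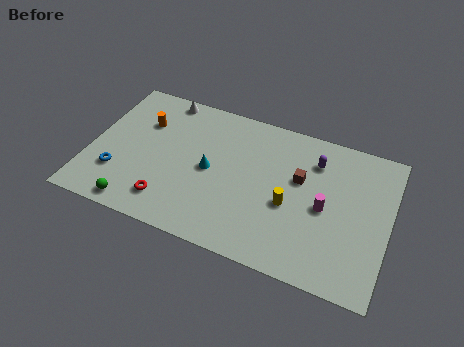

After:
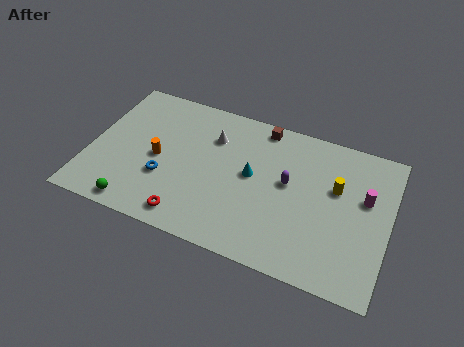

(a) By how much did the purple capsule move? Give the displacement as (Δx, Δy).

(-1.3, -2.0)

The purple capsule was at about (12.3, 7.5) and moved to about (11.0, 5.5).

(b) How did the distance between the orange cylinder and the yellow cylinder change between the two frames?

+1.0

The distance was about 8.9 in the first image and 9.9 in the second, so they moved 1.0 units further apart.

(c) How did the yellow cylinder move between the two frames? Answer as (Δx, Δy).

(2.4, 2.0)

The yellow cylinder was at about (11.2, 4.1) and moved to about (13.6, 6.1).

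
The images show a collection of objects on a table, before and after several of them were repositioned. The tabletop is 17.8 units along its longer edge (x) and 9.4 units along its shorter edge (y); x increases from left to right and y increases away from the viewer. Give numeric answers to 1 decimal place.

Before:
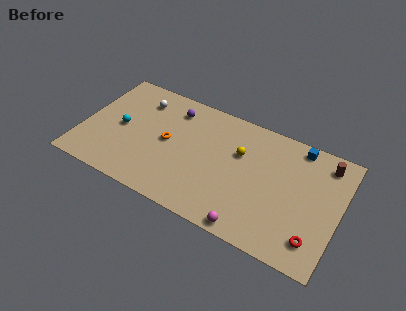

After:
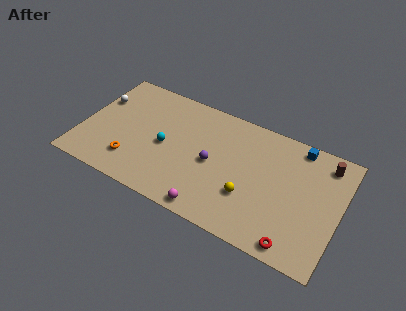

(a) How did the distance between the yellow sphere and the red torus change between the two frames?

-3.0

Before: roughly 7.0 units apart; after: 4.0. That's 3.0 units closer together.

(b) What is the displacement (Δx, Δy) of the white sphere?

(-2.8, -1.1)

The white sphere was at about (3.6, 7.4) and moved to about (0.8, 6.3).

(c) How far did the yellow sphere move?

3.2

From (10.8, 6.1) to (11.8, 3.1), the yellow sphere covered √(1.0² + 3.0²) ≈ 3.2 units.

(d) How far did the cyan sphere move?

3.2

From (2.6, 4.6) to (5.8, 4.4), the cyan sphere covered √(3.2² + 0.2²) ≈ 3.2 units.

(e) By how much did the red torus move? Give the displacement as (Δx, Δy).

(-1.2, -0.9)

The red torus was at about (16.4, 1.9) and moved to about (15.2, 1.0).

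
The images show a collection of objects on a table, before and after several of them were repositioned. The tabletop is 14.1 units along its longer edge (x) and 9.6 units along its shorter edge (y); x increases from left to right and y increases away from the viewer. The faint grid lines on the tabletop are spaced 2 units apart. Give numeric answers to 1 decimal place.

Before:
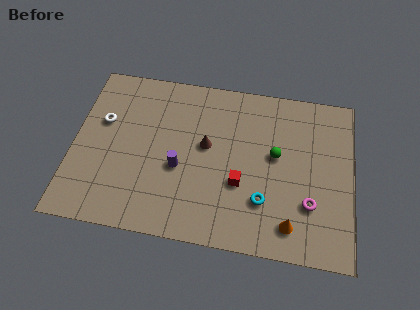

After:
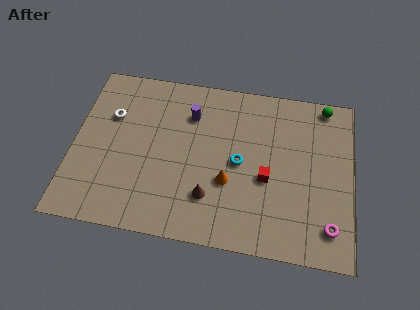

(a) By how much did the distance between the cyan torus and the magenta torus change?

+3.1

Before: roughly 2.3 units apart; after: 5.4. That's 3.1 units further apart.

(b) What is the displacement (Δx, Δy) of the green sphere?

(2.4, 3.3)

From the two frames, the green sphere sits at roughly (10.2, 5.4) before and (12.6, 8.7) after.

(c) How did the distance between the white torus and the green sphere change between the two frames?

+2.2

The distance was about 8.8 in the first image and 11.0 in the second, so they moved 2.2 units further apart.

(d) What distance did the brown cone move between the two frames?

2.9

The brown cone moved from about (6.7, 5.4) to (7.0, 2.5), a distance of √(0.3² + 2.9²) ≈ 2.9.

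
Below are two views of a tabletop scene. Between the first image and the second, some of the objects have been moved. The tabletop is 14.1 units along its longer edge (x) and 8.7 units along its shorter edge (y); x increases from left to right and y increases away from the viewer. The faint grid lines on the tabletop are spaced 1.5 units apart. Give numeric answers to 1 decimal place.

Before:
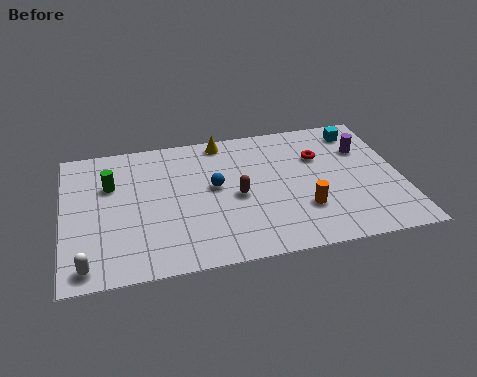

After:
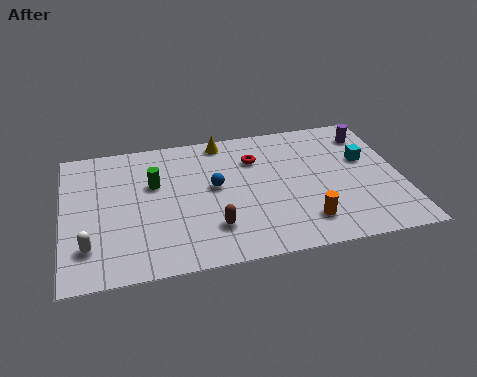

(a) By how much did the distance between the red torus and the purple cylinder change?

+3.0

The distance was about 1.9 in the first image and 4.9 in the second, so they moved 3.0 units further apart.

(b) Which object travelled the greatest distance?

the red torus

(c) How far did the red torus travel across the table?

2.7

The red torus was near (10.8, 5.9) before and (8.1, 6.3) after, so it travelled √(2.7² + 0.4²) ≈ 2.7 units.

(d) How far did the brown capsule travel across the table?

2.1

From (7.2, 4.0) to (6.1, 2.2), the brown capsule covered √(1.1² + 1.8²) ≈ 2.1 units.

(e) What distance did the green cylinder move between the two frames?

1.8

The green cylinder moved from about (2.0, 5.8) to (3.8, 5.5), a distance of √(1.8² + 0.3²) ≈ 1.8.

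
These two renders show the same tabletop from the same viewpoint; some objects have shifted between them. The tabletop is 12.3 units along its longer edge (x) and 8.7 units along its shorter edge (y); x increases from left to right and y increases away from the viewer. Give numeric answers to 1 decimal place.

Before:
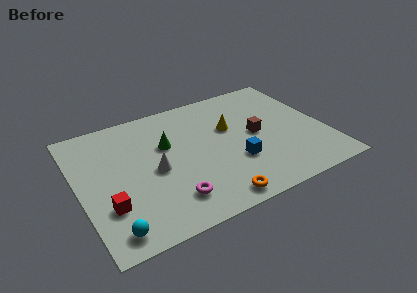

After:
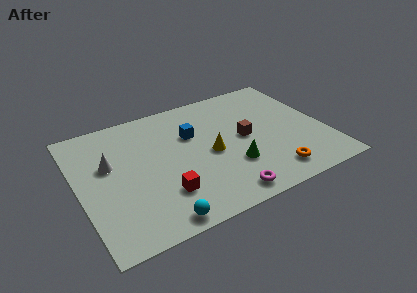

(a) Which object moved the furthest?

the green cone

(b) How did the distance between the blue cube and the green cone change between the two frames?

-0.6

The distance was about 4.0 in the first image and 3.4 in the second, so they moved 0.6 units closer together.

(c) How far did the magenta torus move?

2.6

From (4.2, 1.8) to (6.7, 1.0), the magenta torus covered √(2.5² + 0.8²) ≈ 2.6 units.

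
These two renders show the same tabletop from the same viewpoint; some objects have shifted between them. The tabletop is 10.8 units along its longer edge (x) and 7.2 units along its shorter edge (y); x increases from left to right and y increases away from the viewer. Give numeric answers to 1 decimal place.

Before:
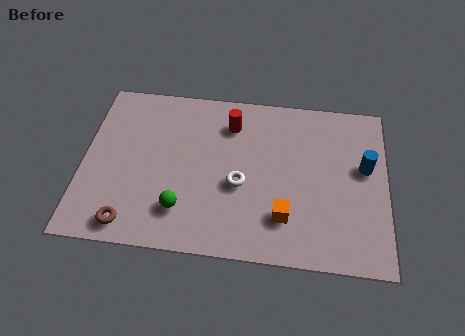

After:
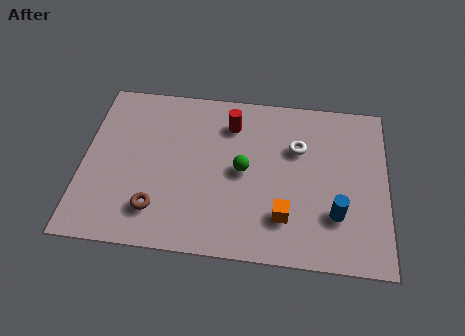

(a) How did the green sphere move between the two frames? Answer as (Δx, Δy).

(2.1, 1.9)

The green sphere started near (3.6, 1.7) and ended near (5.7, 3.6).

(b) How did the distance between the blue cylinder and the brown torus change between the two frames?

-2.5

Before: roughly 8.8 units apart; after: 6.3. That's 2.5 units closer together.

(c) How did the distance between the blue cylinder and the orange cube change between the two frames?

-1.9

Before: roughly 3.7 units apart; after: 1.8. That's 1.9 units closer together.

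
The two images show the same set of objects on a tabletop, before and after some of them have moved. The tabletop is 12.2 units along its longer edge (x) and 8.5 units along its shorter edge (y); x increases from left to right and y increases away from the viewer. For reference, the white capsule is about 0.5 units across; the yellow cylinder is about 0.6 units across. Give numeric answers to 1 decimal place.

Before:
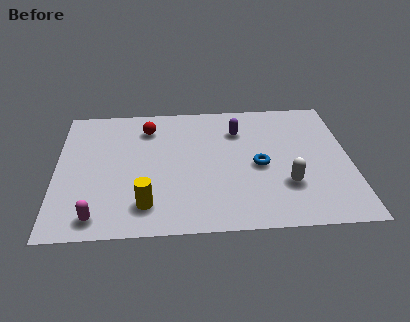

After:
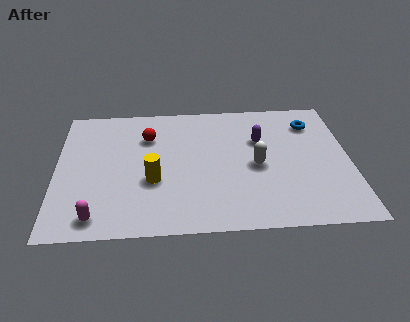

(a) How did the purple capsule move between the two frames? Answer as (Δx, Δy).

(0.9, -0.7)

The purple capsule was at about (7.6, 6.3) and moved to about (8.5, 5.6).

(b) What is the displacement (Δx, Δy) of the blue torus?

(2.3, 2.7)

The blue torus started near (8.4, 3.9) and ended near (10.7, 6.6).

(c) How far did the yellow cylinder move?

1.5

The yellow cylinder moved from about (3.7, 1.7) to (4.0, 3.2), a distance of √(0.3² + 1.5²) ≈ 1.5.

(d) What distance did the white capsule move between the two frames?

1.8

From (9.5, 2.6) to (8.3, 3.9), the white capsule covered √(1.2² + 1.3²) ≈ 1.8 units.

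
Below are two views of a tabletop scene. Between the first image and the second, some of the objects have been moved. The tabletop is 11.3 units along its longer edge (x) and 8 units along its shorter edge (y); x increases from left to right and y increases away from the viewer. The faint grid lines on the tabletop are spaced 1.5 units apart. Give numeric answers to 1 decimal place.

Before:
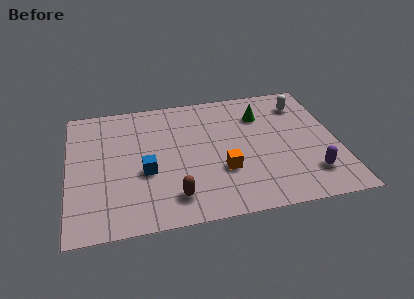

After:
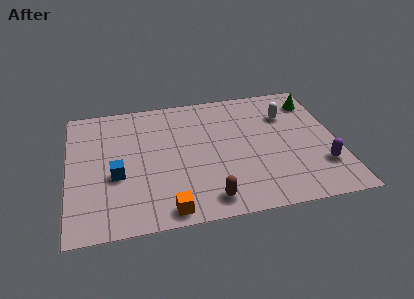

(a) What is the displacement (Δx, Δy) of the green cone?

(2.3, 0.5)

From the two frames, the green cone sits at roughly (8.2, 5.9) before and (10.5, 6.4) after.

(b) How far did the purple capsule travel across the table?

0.6

From (10.0, 1.8) to (10.5, 2.2), the purple capsule covered √(0.5² + 0.4²) ≈ 0.6 units.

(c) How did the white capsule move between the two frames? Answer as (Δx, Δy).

(-0.7, -0.6)

The white capsule started near (10.0, 6.3) and ended near (9.3, 5.7).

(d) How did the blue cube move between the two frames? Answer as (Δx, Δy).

(-1.2, 0.0)

The blue cube was at about (3.2, 3.2) and moved to about (2.0, 3.2).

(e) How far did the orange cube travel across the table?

3.1

The orange cube was near (6.4, 2.7) before and (4.0, 0.8) after, so it travelled √(2.4² + 1.9²) ≈ 3.1 units.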